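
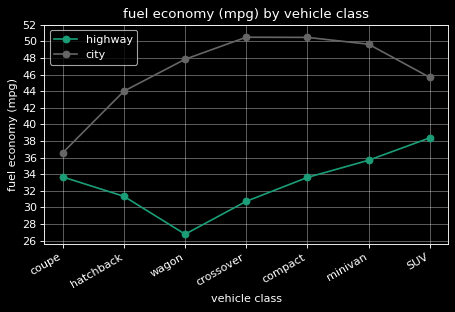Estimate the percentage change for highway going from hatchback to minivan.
≈ +12.5%

hatchback ≈ 32, minivan ≈ 36; (36 − 32) / 32 ≈ +12.5%.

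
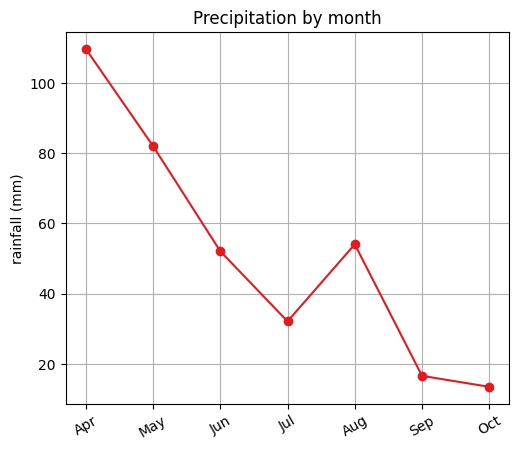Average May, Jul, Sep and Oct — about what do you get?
(80 + 30 + 20 + 10) / 4 ≈ 35.

≈ 35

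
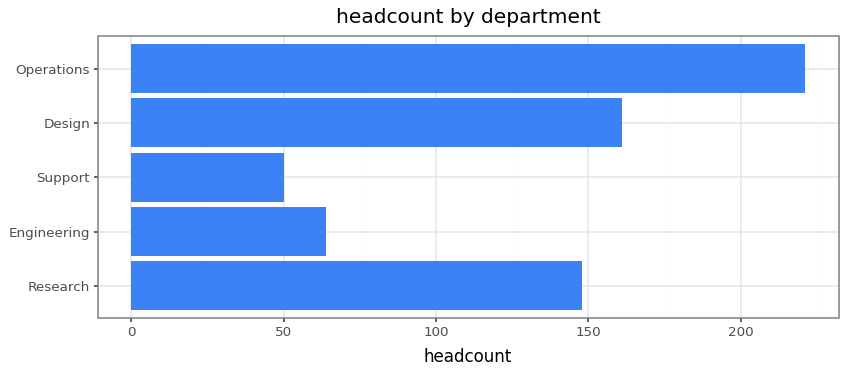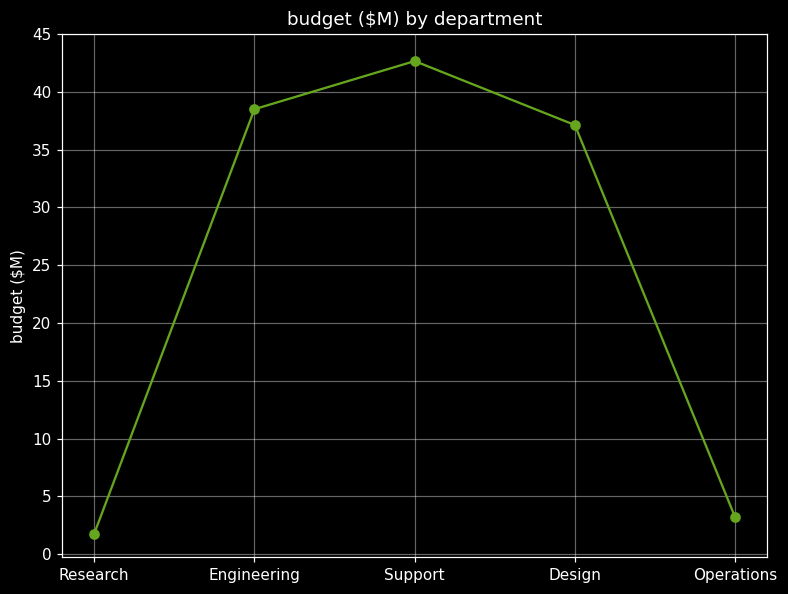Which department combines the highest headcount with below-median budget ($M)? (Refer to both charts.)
Operations

Chart 2 median budget ($M) ≈ 35; below-median departments: Research, Operations. Among those, Operations has the highest headcount (≈ 225).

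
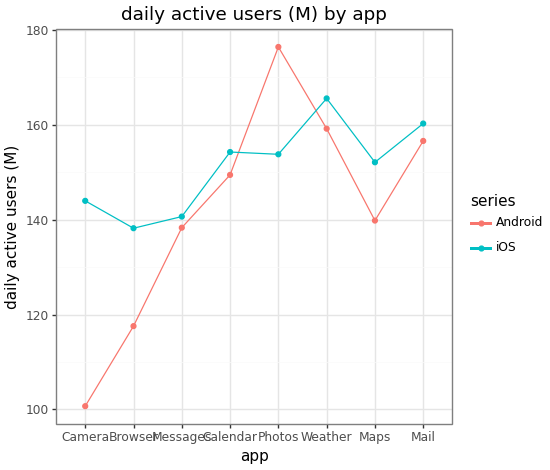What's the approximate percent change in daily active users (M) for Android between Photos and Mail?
Photos ≈ 180, Mail ≈ 160; (160 − 180) / 180 ≈ -11.1%.

≈ -11.1%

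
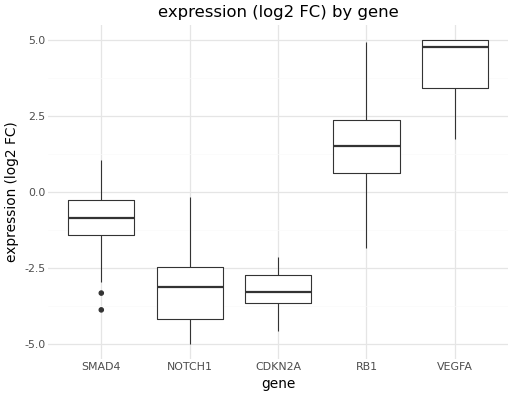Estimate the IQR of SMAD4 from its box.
Q3 ≈ 0, Q1 ≈ -1; IQR ≈ 1.

≈ 1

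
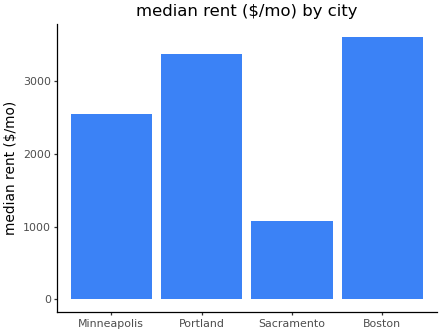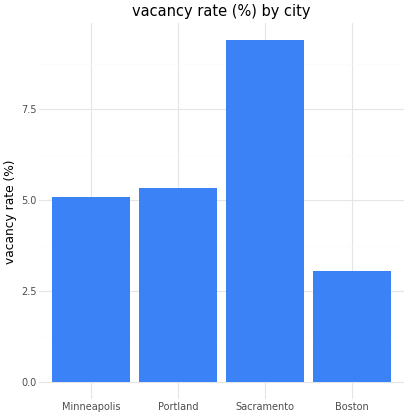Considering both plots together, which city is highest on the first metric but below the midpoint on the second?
Chart 2 median vacancy rate (%) ≈ 5; below-median cities: Minneapolis, Boston. Among those, Boston has the highest median rent ($/mo) (≈ 3500).

Boston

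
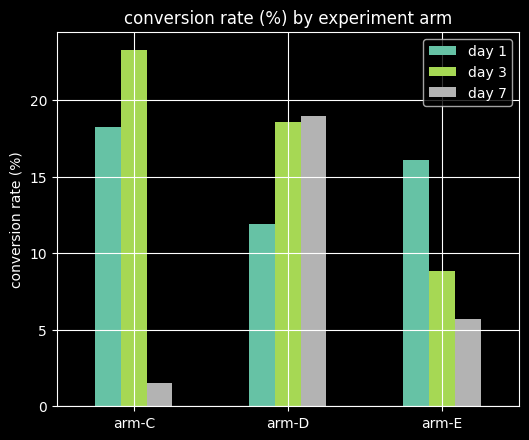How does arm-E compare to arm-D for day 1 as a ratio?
≈ 1.33×

arm-E ≈ 16, arm-D ≈ 12; 16/12 ≈ 1.33.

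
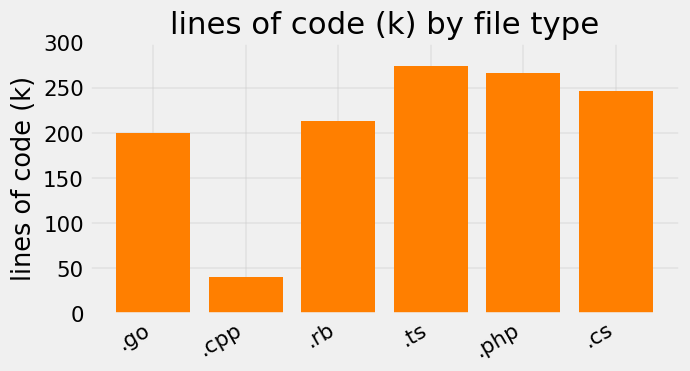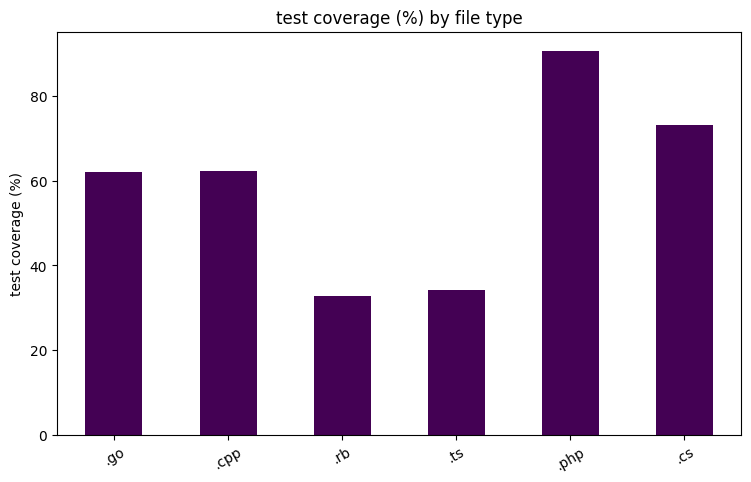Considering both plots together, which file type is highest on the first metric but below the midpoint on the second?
.ts

Chart 2 median test coverage (%) ≈ 60; below-median file types: .go, .rb, .ts. Among those, .ts has the highest lines of code (k) (≈ 250).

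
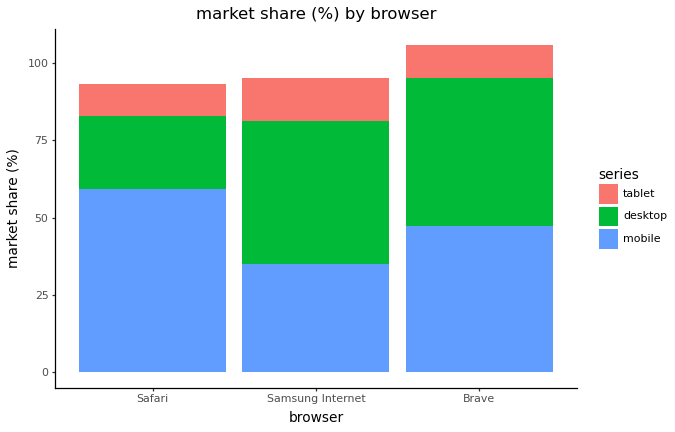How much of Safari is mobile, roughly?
mobile top ≈ 60, bottom ≈ 0; segment ≈ 60.

≈ 60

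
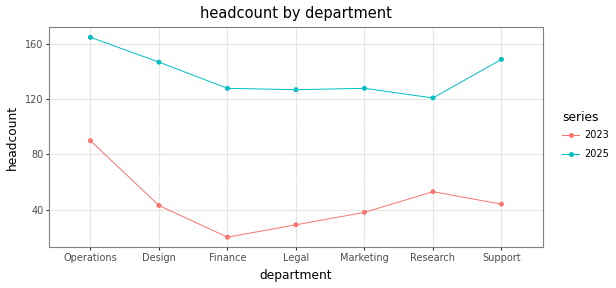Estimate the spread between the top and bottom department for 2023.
≈ 60

Max Operations ≈ 80, min Finance ≈ 20; range ≈ 60.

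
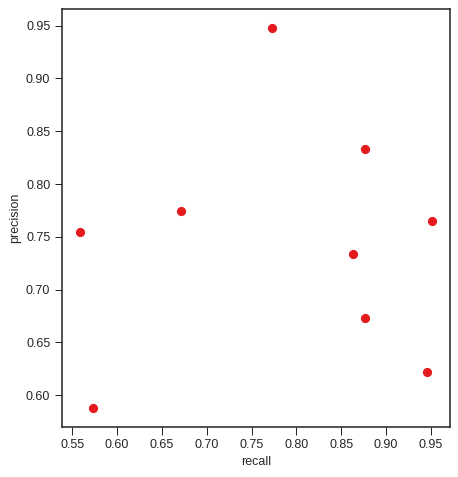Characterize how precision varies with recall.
Points are roughly uncorrelated; weak (|r| ≈ 0.1).

no clear correlation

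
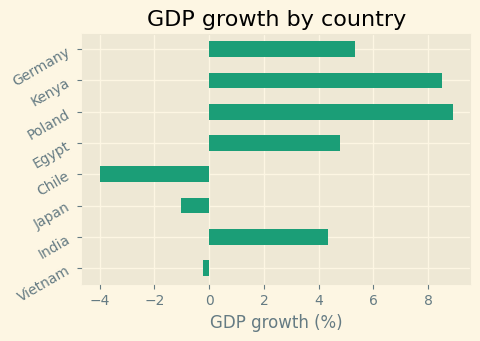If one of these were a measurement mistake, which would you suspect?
Chile ≈ -4; the rest sit between ≈ -2 and ≈ 8.

Chile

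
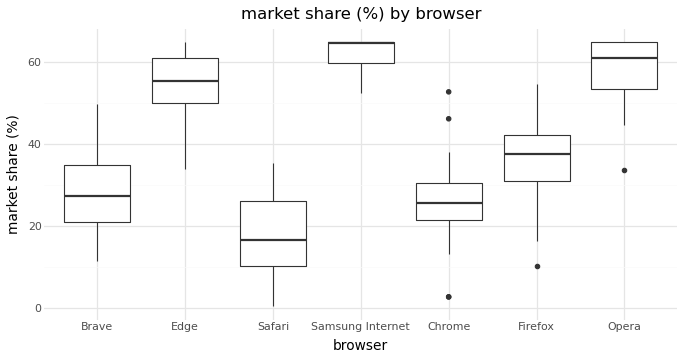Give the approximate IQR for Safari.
≈ 15

Q3 ≈ 25, Q1 ≈ 10; IQR ≈ 15.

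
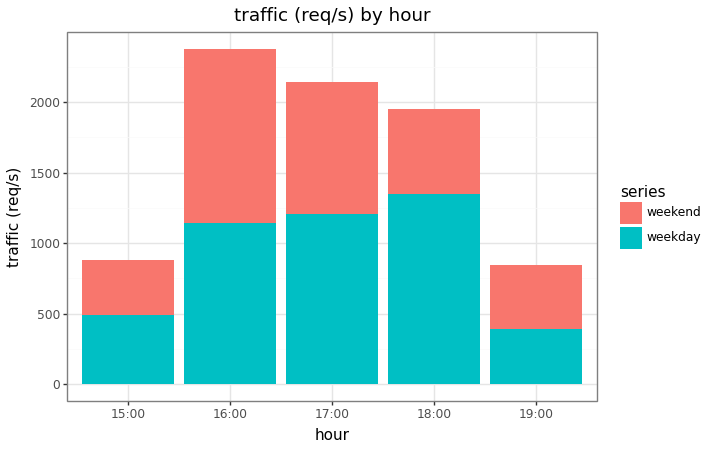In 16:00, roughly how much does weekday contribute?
≈ 1200

weekday top ≈ 1200, bottom ≈ 0; segment ≈ 1200.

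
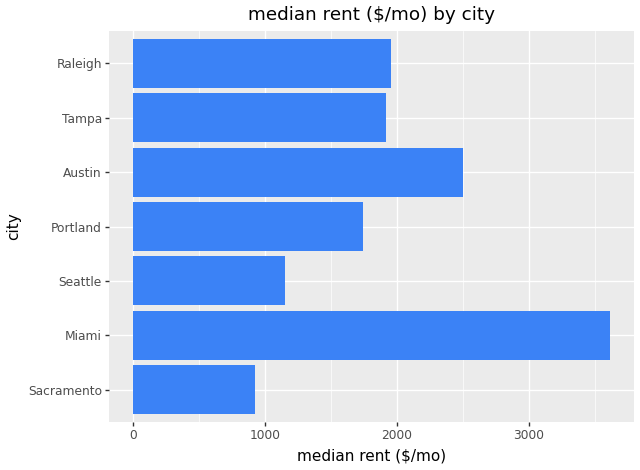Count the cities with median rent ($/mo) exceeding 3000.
Above 3000: Miami.

1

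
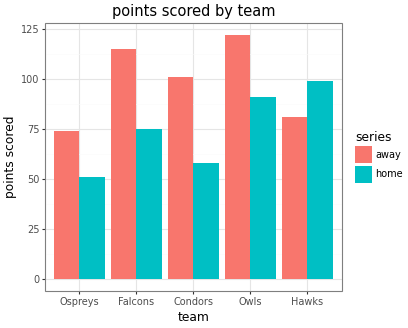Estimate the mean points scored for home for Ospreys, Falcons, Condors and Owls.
(60 + 80 + 60 + 100) / 4 ≈ 75.

≈ 75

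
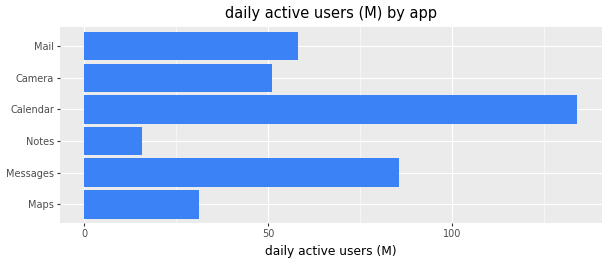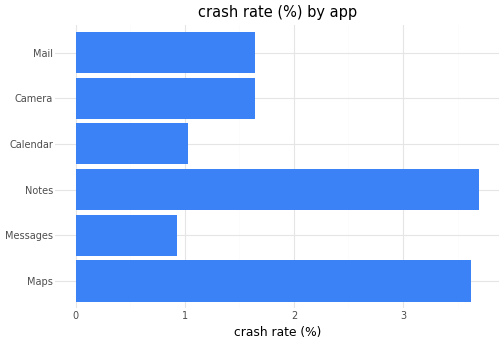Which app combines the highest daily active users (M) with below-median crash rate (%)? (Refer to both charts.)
Chart 2 median crash rate (%) ≈ 1.5; below-median apps: Messages, Calendar, Mail. Among those, Calendar has the highest daily active users (M) (≈ 140).

Calendar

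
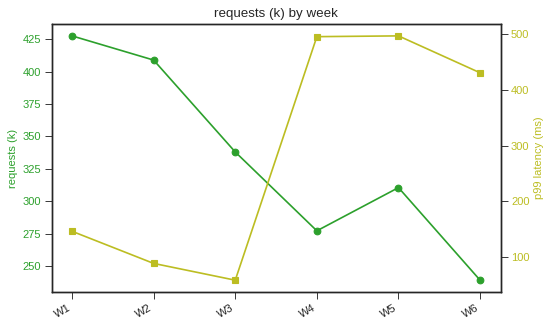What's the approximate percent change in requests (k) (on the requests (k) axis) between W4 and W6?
W4 ≈ 280, W6 ≈ 240; (240 − 280) / 280 ≈ -14.3%.

≈ -14.3%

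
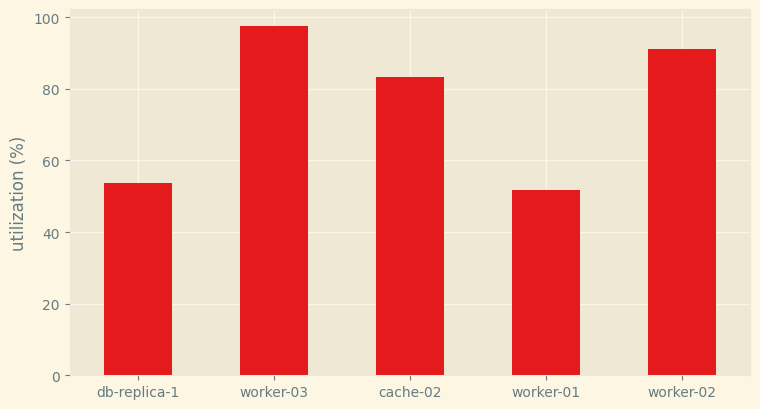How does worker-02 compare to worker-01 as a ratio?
worker-02 ≈ 90, worker-01 ≈ 50; 90/50 ≈ 1.8.

≈ 1.8×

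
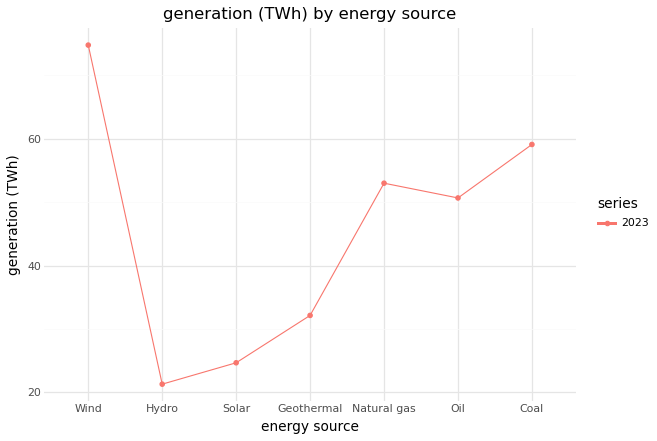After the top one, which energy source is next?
Top 3: Wind ≈ 75, Coal ≈ 60, Natural gas ≈ 55.

Coal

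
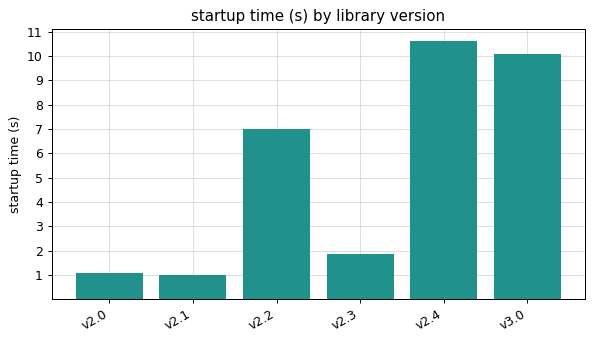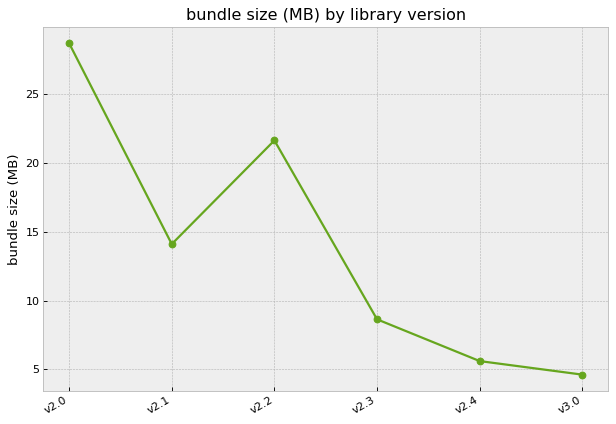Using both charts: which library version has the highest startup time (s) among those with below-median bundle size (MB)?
v2.4

Chart 2 median bundle size (MB) ≈ 10; below-median library versions: v2.3, v2.4, v3.0. Among those, v2.4 has the highest startup time (s) (≈ 11).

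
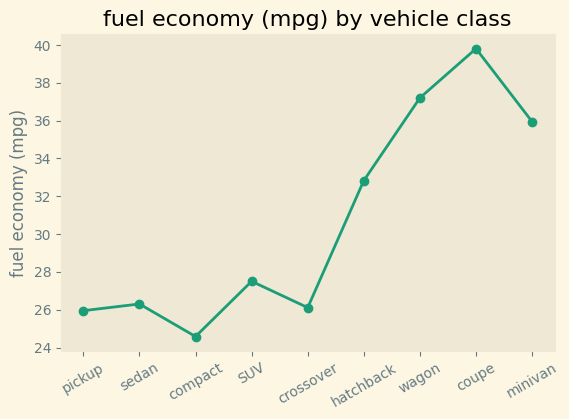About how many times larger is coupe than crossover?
≈ 1.54×

coupe ≈ 40, crossover ≈ 26; 40/26 ≈ 1.54.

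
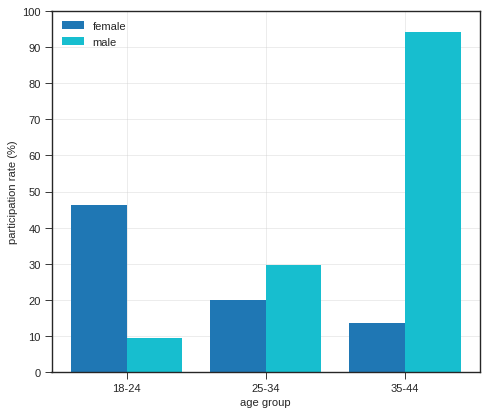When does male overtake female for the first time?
18-24: male ≈ 10 vs female ≈ 50 (not yet); 25-34: male ≈ 30 vs female ≈ 20 (first crossover).

25-34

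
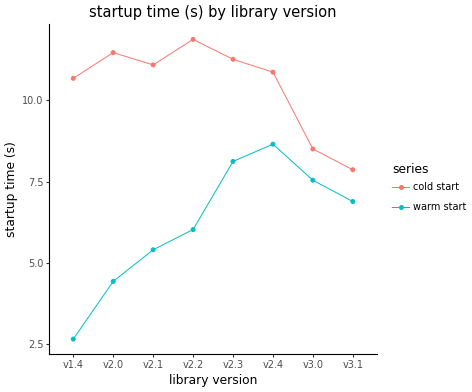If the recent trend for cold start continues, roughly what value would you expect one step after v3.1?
Last three: 11, 9, 8 → slope ≈ -1.5/step → next ≈ 6.5.

≈ 6.5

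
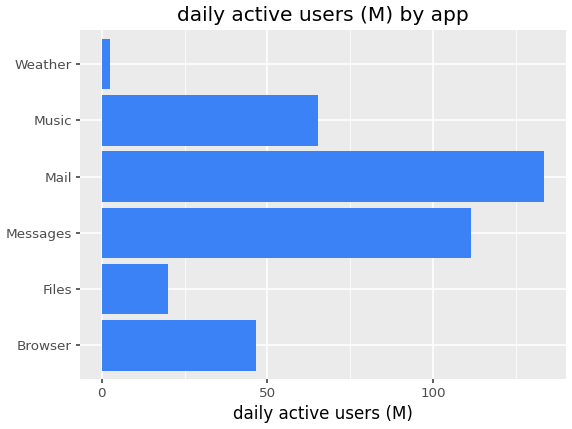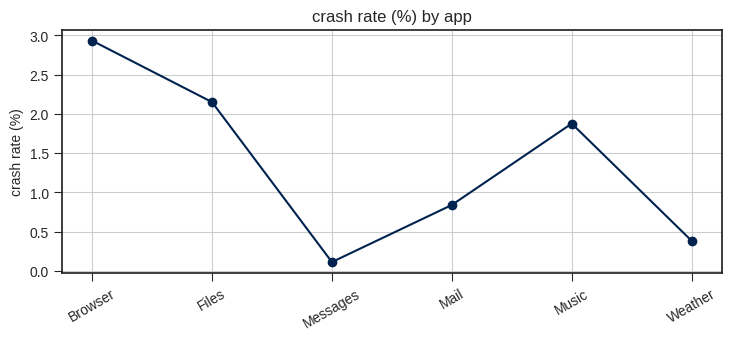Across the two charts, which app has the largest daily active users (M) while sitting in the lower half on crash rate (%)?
Mail

Chart 2 median crash rate (%) ≈ 1.5; below-median apps: Messages, Mail, Weather. Among those, Mail has the highest daily active users (M) (≈ 140).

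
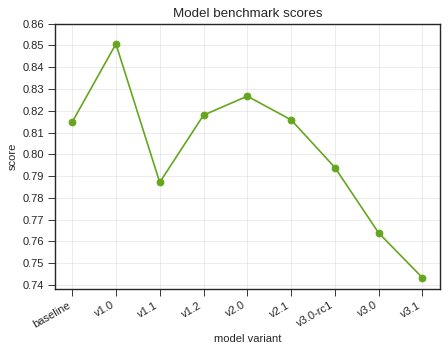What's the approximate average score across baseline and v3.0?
≈ 0.79

(0.81 + 0.76) / 2 ≈ 0.79.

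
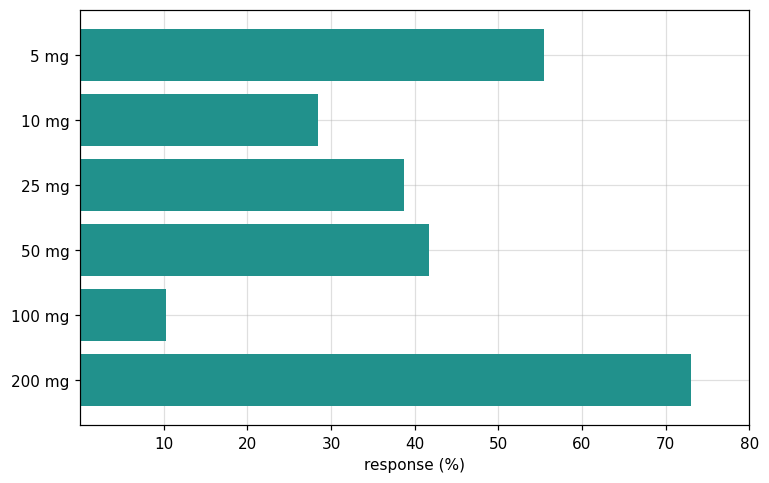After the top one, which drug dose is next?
5 mg

Top 3: 200 mg ≈ 70, 5 mg ≈ 60, 50 mg ≈ 40.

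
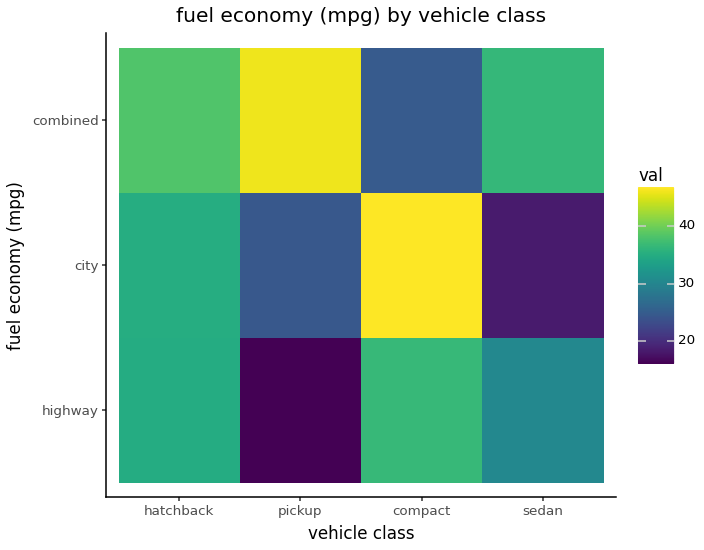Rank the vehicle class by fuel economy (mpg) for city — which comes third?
pickup

Top 4 for city: compact ≈ 45, hatchback ≈ 35, pickup ≈ 25, sedan ≈ 20.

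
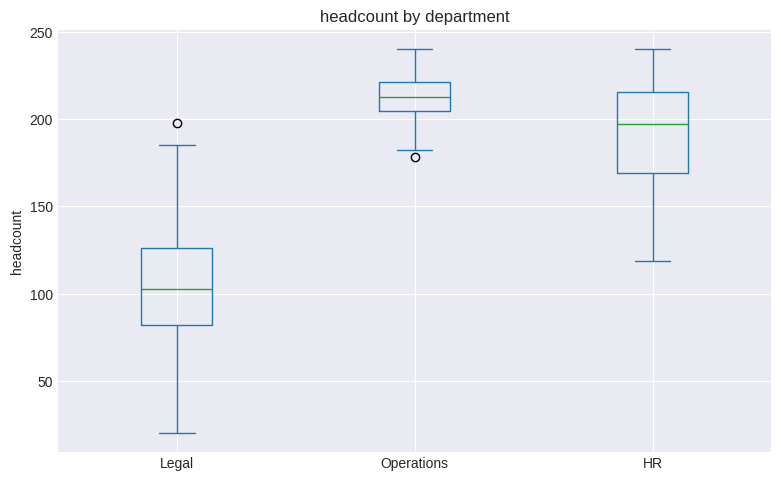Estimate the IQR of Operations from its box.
Q3 ≈ 220, Q1 ≈ 200; IQR ≈ 20.

≈ 20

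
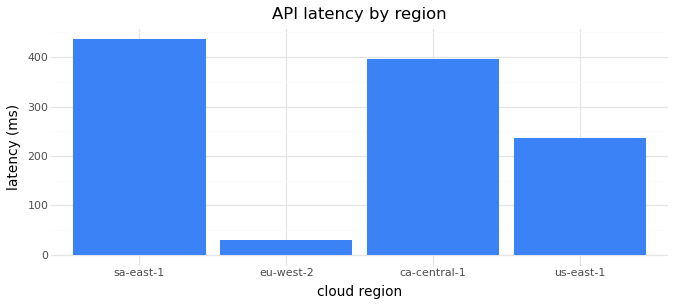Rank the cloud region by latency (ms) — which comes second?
ca-central-1

Top 3: sa-east-1 ≈ 450, ca-central-1 ≈ 400, us-east-1 ≈ 250.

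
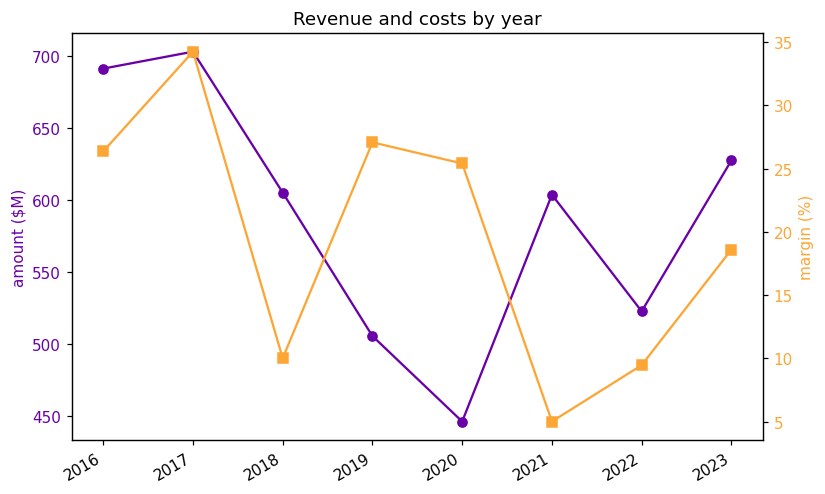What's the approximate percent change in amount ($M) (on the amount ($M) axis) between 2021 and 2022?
≈ -12.5%

2021 ≈ 600, 2022 ≈ 525; (525 − 600) / 600 ≈ -12.5%.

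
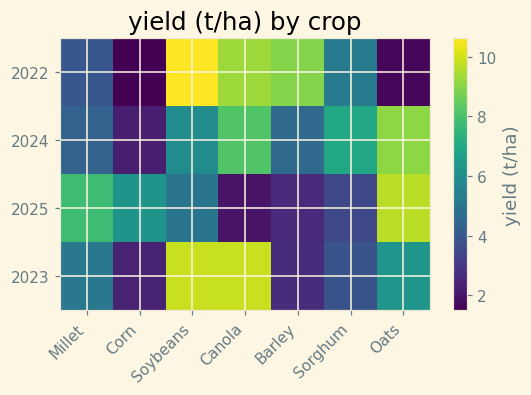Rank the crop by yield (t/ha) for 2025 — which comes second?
Top 3 for 2025: Oats ≈ 10, Millet ≈ 8, Corn ≈ 6.

Millet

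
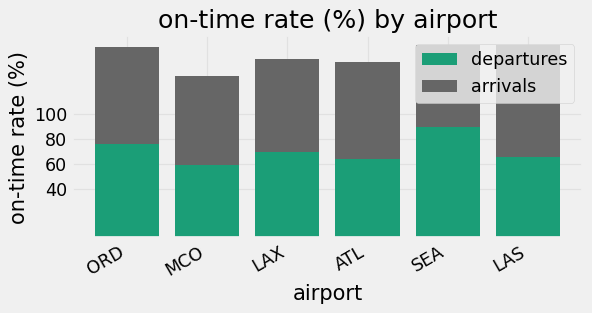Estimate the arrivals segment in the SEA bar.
≈ 60

arrivals top ≈ 160, bottom ≈ 100; segment ≈ 60.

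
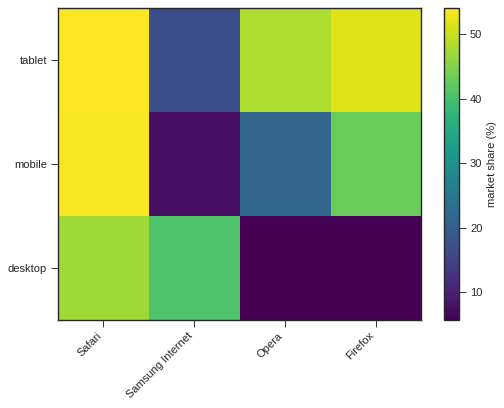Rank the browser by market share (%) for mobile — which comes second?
Firefox

Top 3 for mobile: Safari ≈ 55, Firefox ≈ 45, Opera ≈ 20.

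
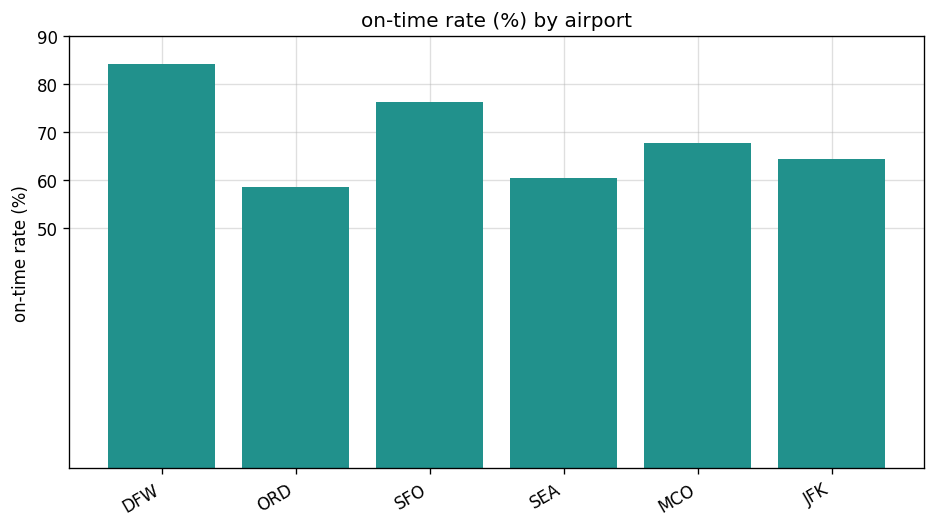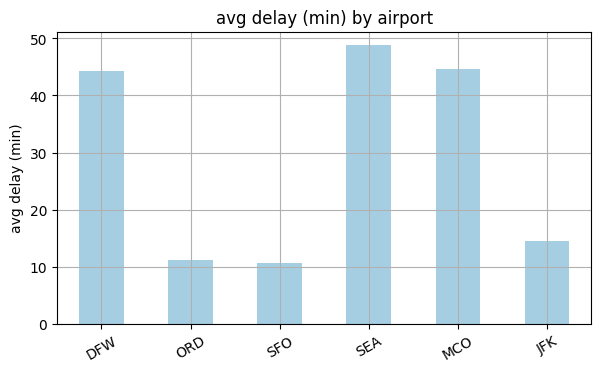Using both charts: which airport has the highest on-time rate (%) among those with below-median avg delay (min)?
SFO

Chart 2 median avg delay (min) ≈ 30; below-median airports: ORD, SFO, JFK. Among those, SFO has the highest on-time rate (%) (≈ 80).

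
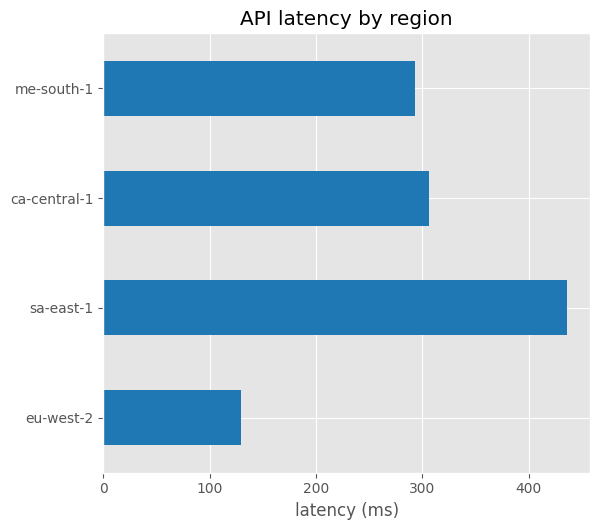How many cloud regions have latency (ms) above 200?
Above 200: sa-east-1, ca-central-1, me-south-1.

3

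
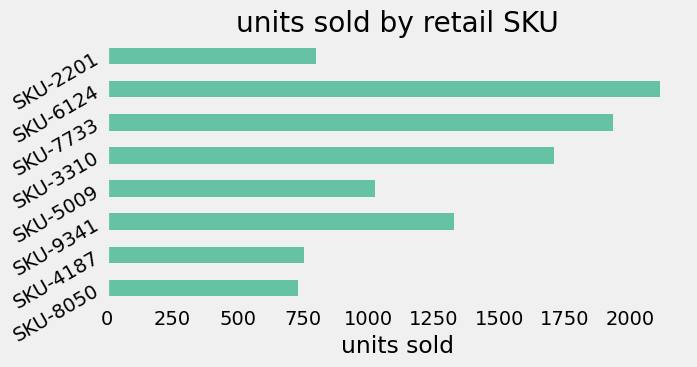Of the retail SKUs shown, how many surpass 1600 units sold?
Above 1600: SKU-3310, SKU-7733, SKU-6124.

3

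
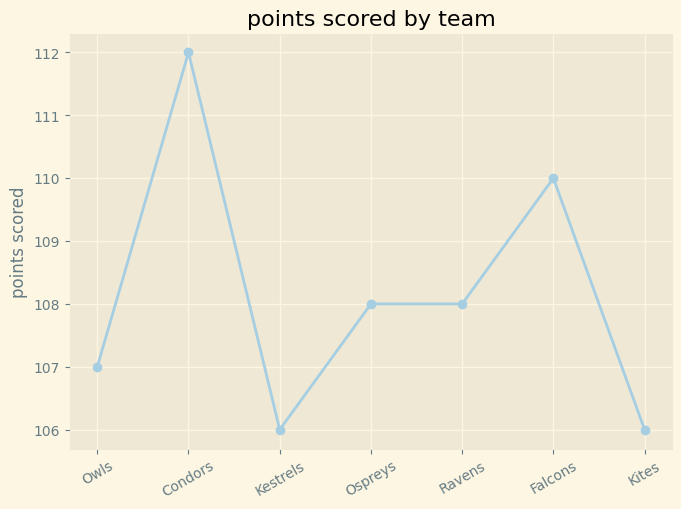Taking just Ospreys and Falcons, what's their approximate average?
≈ 109

(108.0 + 110.0) / 2 ≈ 109.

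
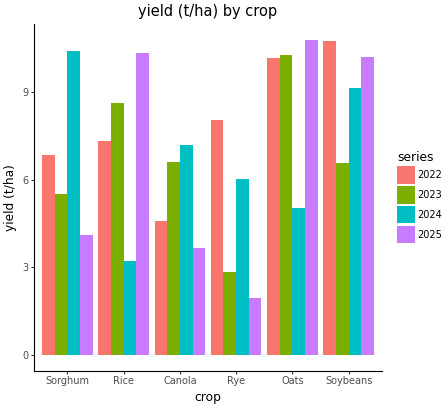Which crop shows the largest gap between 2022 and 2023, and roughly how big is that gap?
Rye, ≈ 5 t/ha

Rye: 2022 ≈ 8, 2023 ≈ 3 → gap ≈ 5. Next-largest (Soybeans) is only ≈ 4.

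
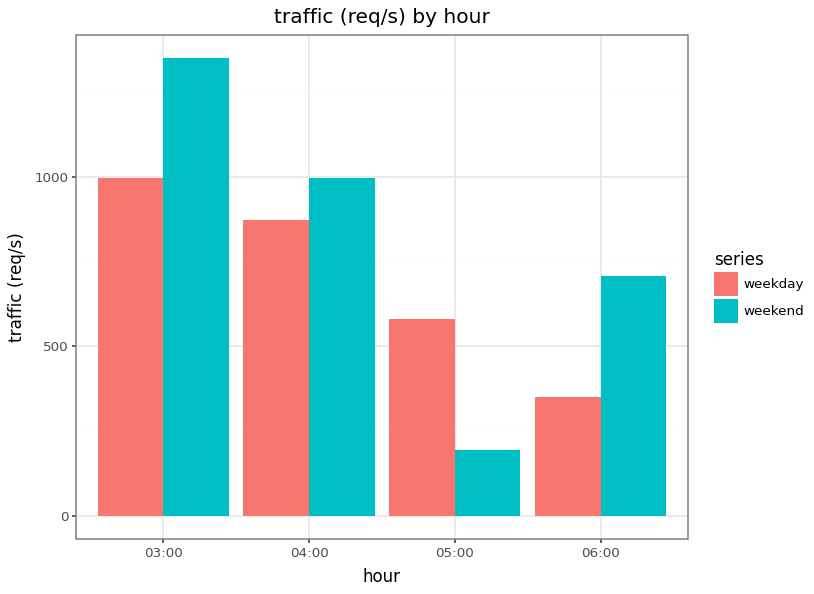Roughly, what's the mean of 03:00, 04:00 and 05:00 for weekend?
≈ 867

(1400 + 1000 + 200) / 3 ≈ 867.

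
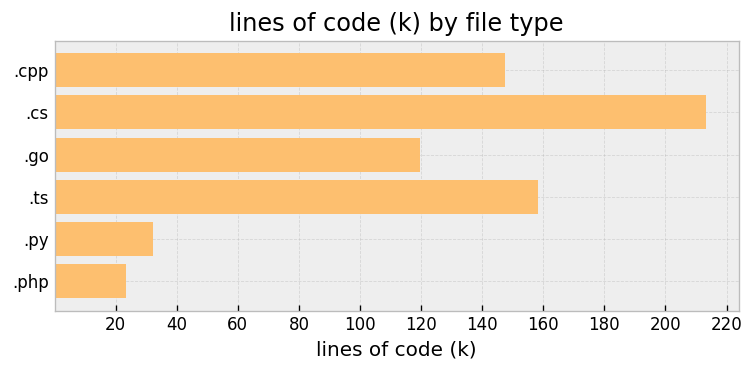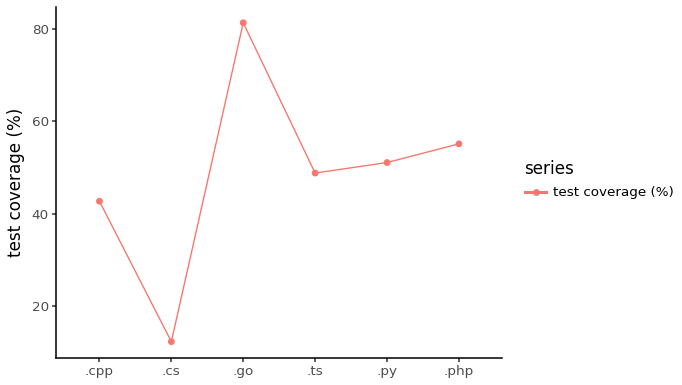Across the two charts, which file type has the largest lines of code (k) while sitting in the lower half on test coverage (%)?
Chart 2 median test coverage (%) ≈ 50; below-median file types: .cpp, .cs, .ts. Among those, .cs has the highest lines of code (k) (≈ 220).

.cs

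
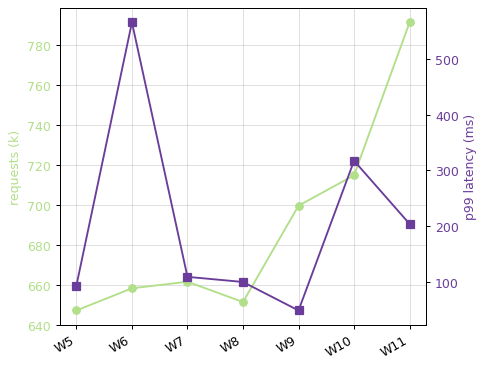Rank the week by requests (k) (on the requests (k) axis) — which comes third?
W9

Top 4 (on the requests (k) axis): W11 ≈ 800, W10 ≈ 720, W9 ≈ 700, W7 ≈ 660.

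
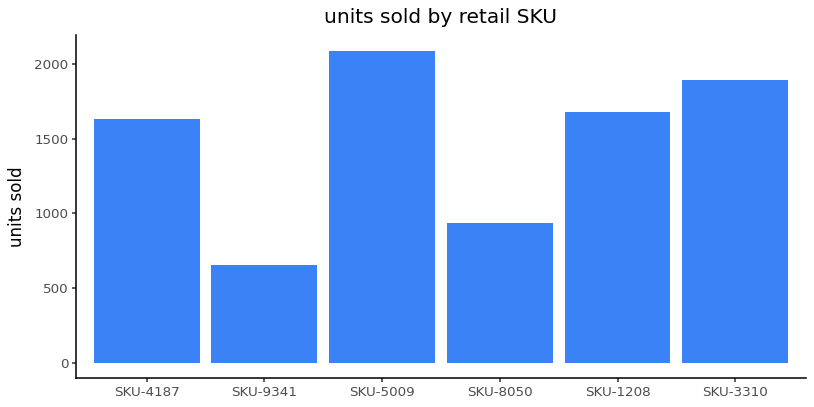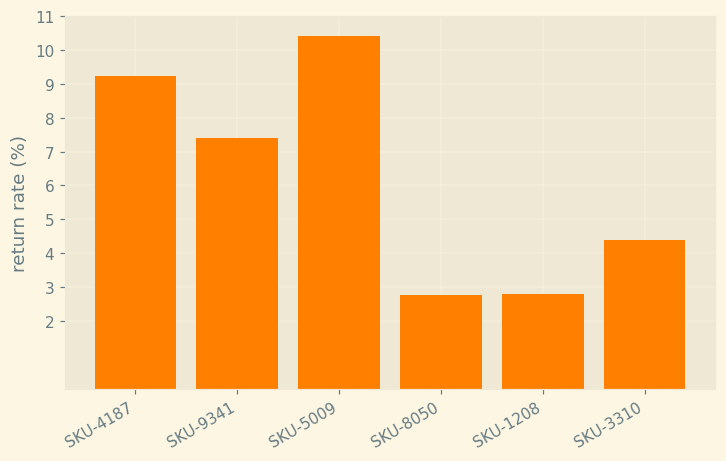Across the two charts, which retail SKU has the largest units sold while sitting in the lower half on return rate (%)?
SKU-3310

Chart 2 median return rate (%) ≈ 6; below-median retail SKUs: SKU-8050, SKU-1208, SKU-3310. Among those, SKU-3310 has the highest units sold (≈ 1800).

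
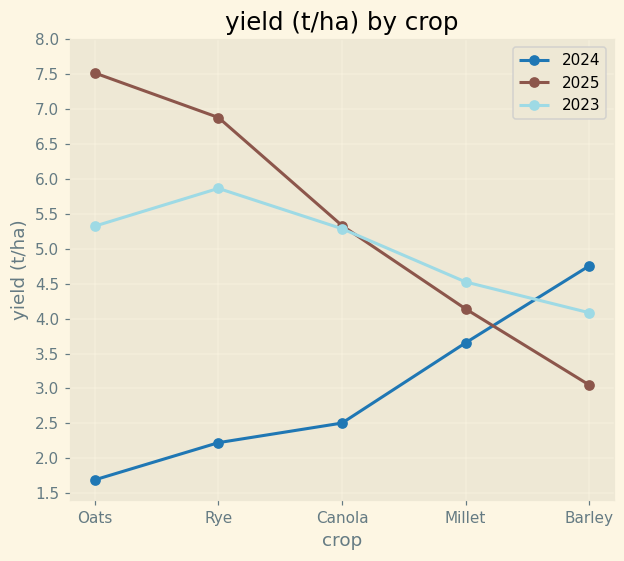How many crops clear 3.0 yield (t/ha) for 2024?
Above 3.0: Millet, Barley.

2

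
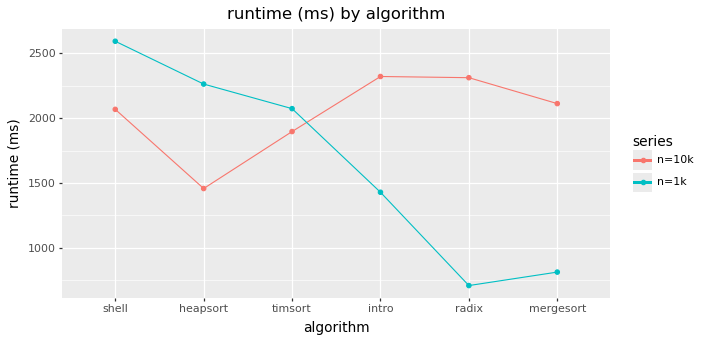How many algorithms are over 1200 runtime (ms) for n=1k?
Above 1200: shell, heapsort, timsort, intro.

4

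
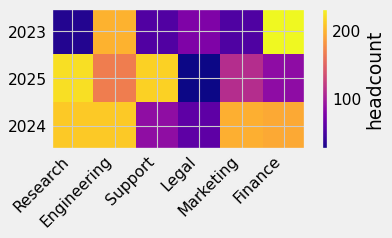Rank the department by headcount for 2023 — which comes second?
Top 3 for 2023: Finance ≈ 240, Engineering ≈ 200, Legal ≈ 80.

Engineering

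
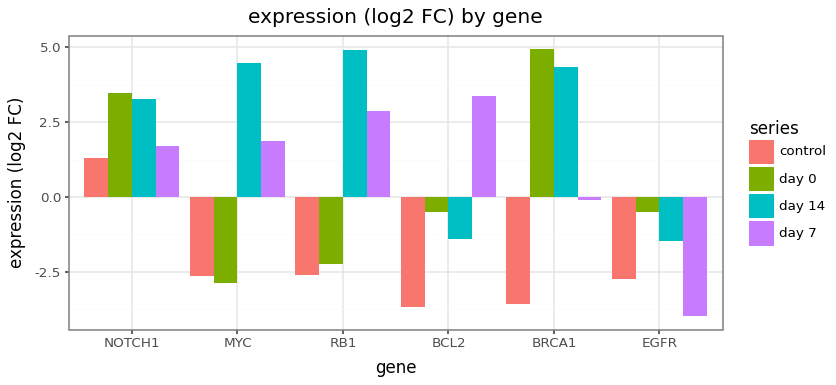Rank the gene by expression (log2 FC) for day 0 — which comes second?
Top 3 for day 0: BRCA1 ≈ 5, NOTCH1 ≈ 3, EGFR ≈ 0.

NOTCH1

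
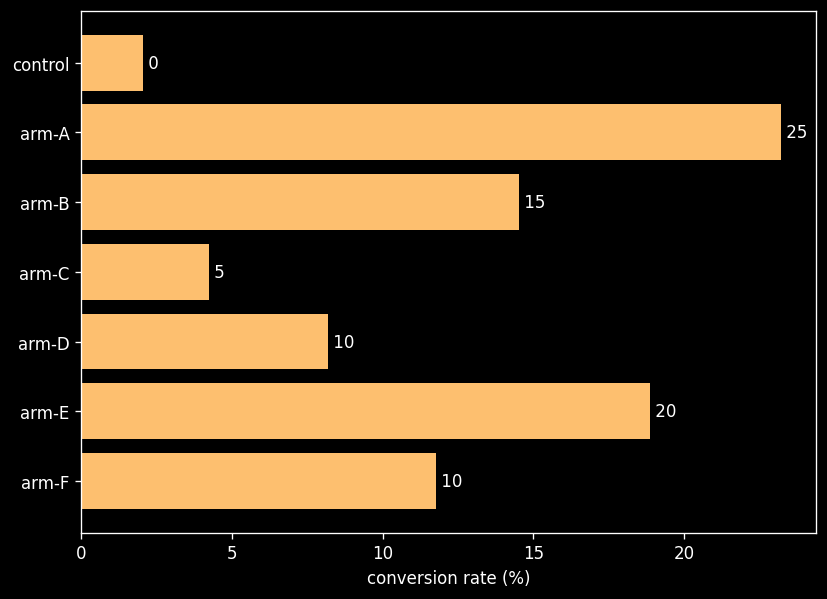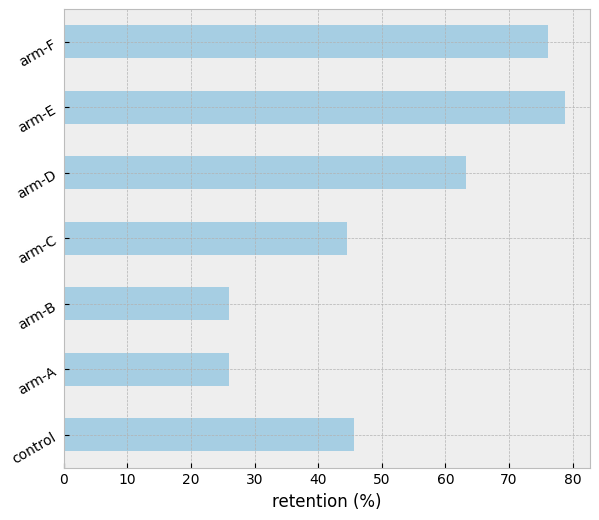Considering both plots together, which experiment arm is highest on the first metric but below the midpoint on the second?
arm-A

Chart 2 median retention (%) ≈ 50; below-median experiment arms: arm-A, arm-B, arm-C. Among those, arm-A has the highest conversion rate (%) (≈ 25).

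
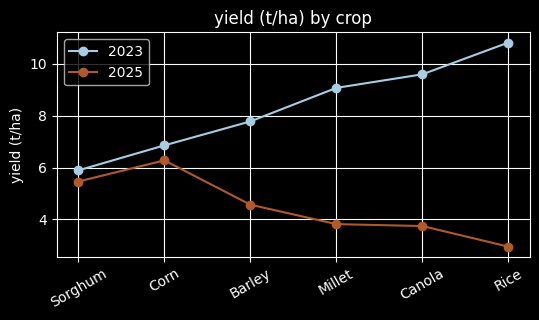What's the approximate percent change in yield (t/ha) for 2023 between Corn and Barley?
Corn ≈ 7, Barley ≈ 8; (8 − 7) / 7 ≈ +14.3%.

≈ +14.3%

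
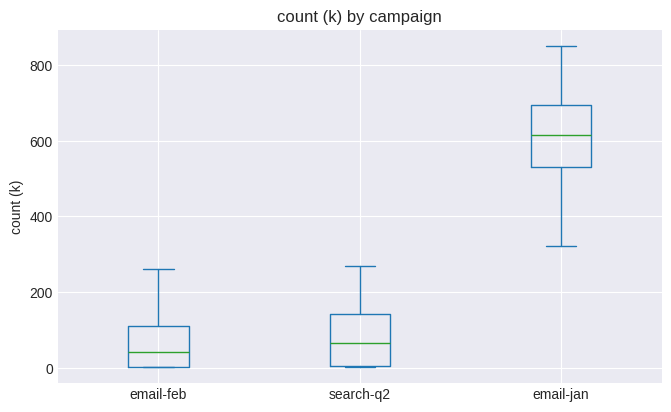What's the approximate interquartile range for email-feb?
≈ 100

Q3 ≈ 100, Q1 ≈ 0; IQR ≈ 100.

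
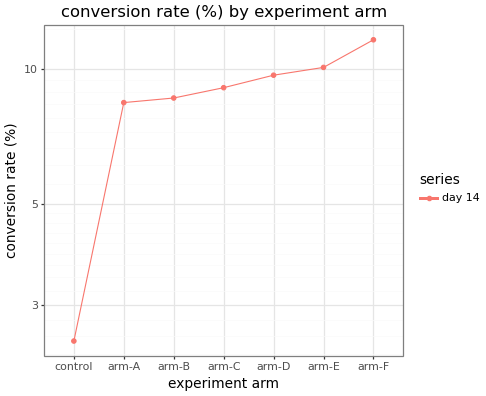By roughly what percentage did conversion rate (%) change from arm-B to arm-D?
arm-B ≈ 9, arm-D ≈ 10; (10 − 9) / 9 ≈ +11.1%.

≈ +11.1%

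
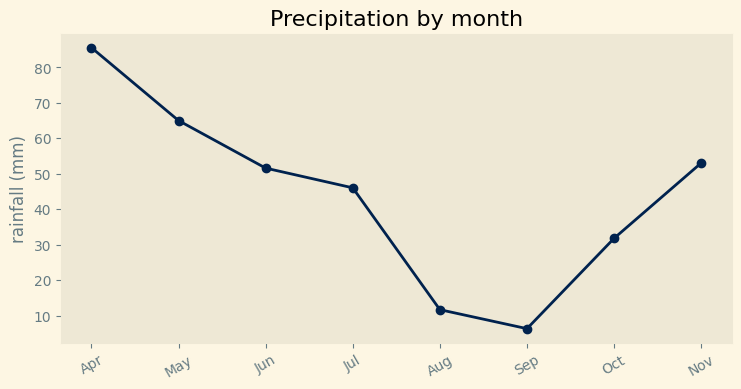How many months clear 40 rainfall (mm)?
5

Above 40: Apr, May, Jun, Jul, Nov.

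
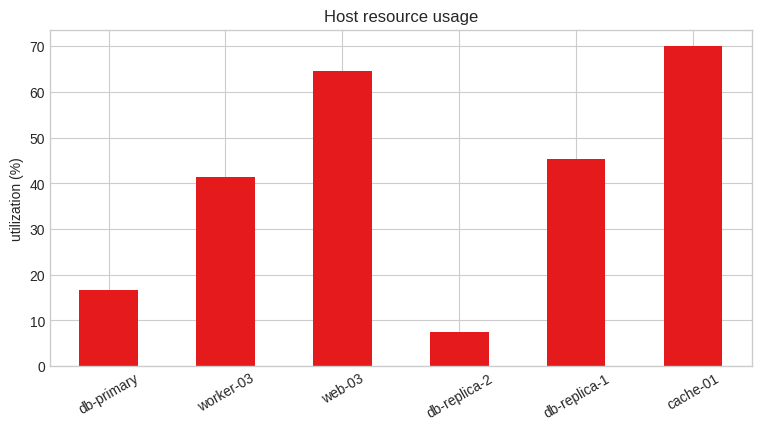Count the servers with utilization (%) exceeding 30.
Above 30: worker-03, web-03, db-replica-1, cache-01.

4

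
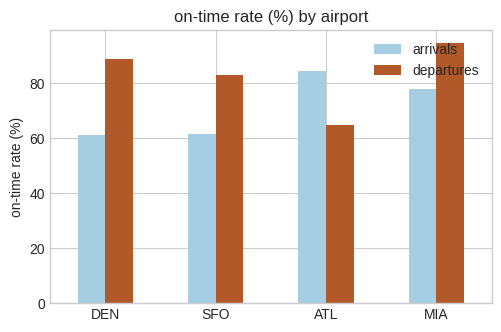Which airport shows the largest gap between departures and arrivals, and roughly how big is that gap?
DEN, ≈ 30 %

DEN: departures ≈ 90, arrivals ≈ 60 → gap ≈ 30. Next-largest (SFO) is only ≈ 20.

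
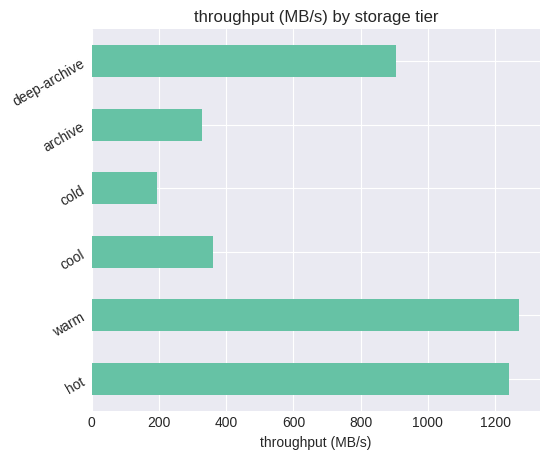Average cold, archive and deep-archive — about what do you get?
≈ 533

(200 + 400 + 1000) / 3 ≈ 533.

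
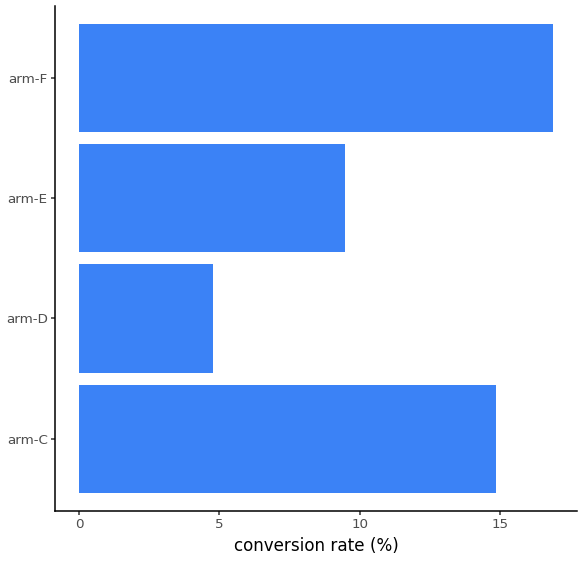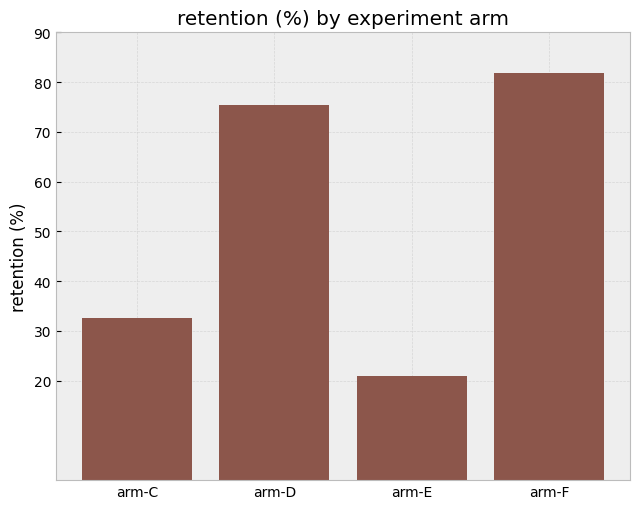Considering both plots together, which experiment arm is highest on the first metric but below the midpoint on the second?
arm-C

Chart 2 median retention (%) ≈ 50; below-median experiment arms: arm-C, arm-E. Among those, arm-C has the highest conversion rate (%) (≈ 14).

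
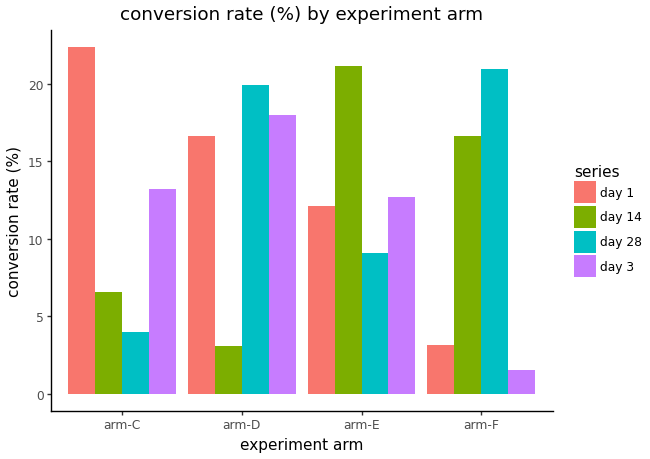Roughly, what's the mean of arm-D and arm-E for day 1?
(16 + 12) / 2 ≈ 14.

≈ 14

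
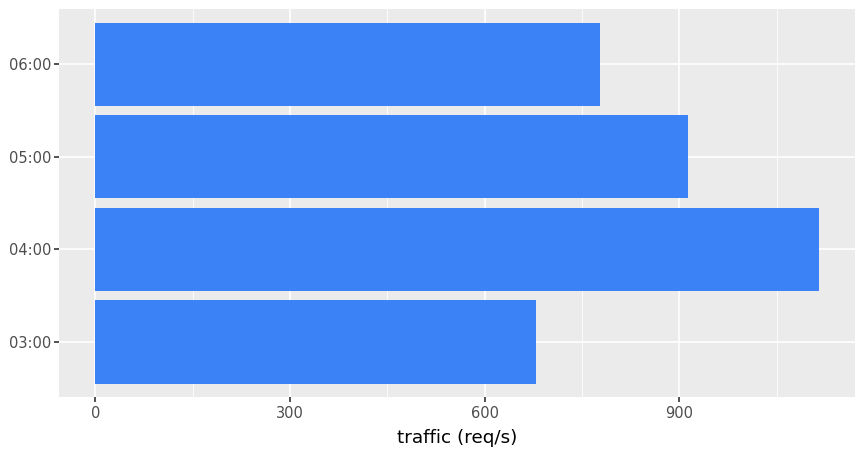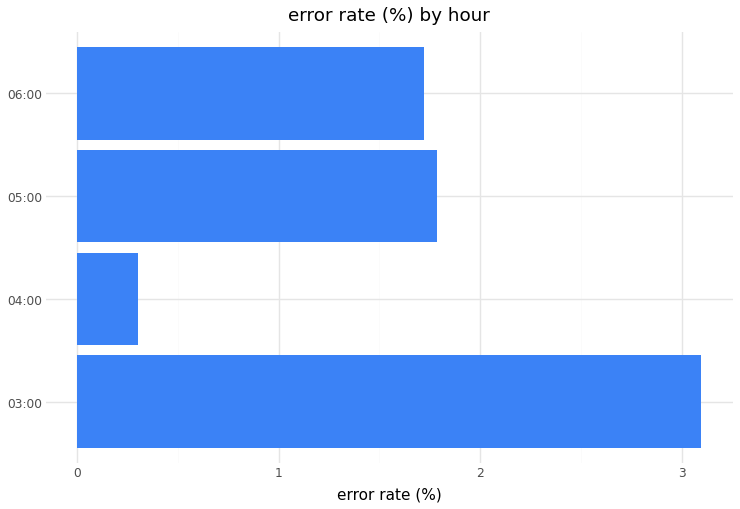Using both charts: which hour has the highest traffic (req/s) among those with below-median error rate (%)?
Chart 2 median error rate (%) ≈ 2; below-median hours: 04:00, 06:00. Among those, 04:00 has the highest traffic (req/s) (≈ 1200).

04:00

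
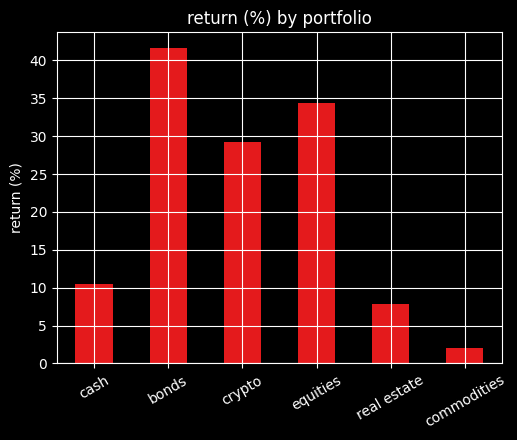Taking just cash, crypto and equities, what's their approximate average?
≈ 25

(10 + 30 + 35) / 3 ≈ 25.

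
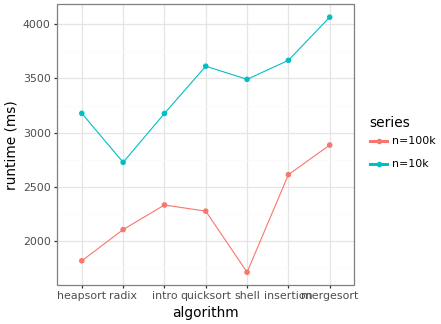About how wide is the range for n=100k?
≈ 1000

Max mergesort ≈ 2800, min shell ≈ 1800; range ≈ 1000.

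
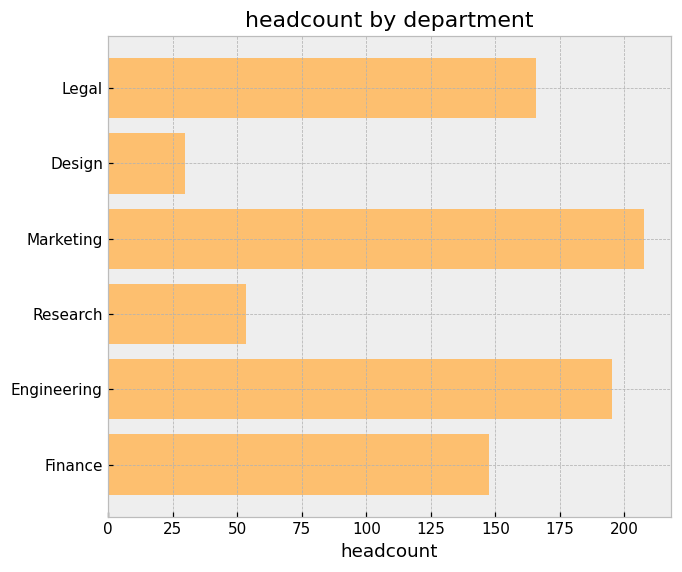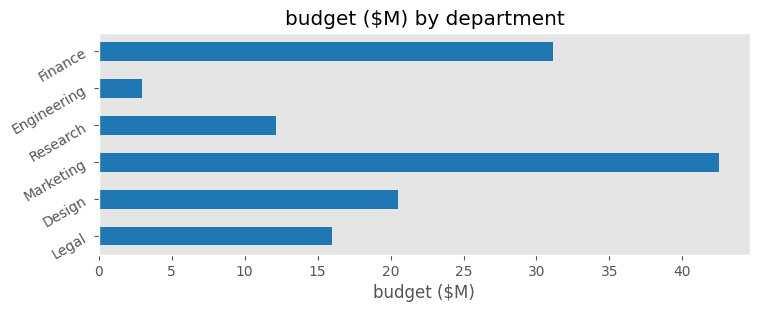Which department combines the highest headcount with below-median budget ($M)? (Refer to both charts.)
Engineering

Chart 2 median budget ($M) ≈ 20; below-median departments: Legal, Research, Engineering. Among those, Engineering has the highest headcount (≈ 200).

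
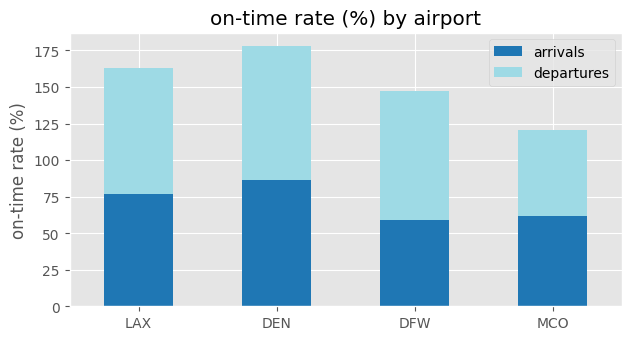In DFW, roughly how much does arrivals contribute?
arrivals top ≈ 60, bottom ≈ 0; segment ≈ 60.

≈ 60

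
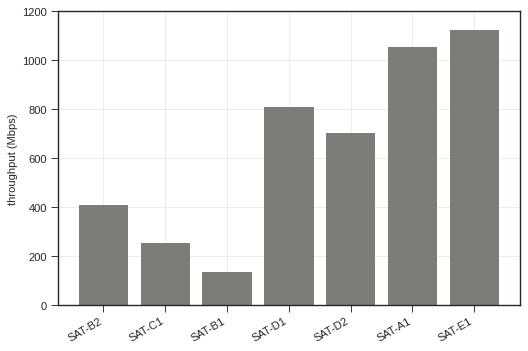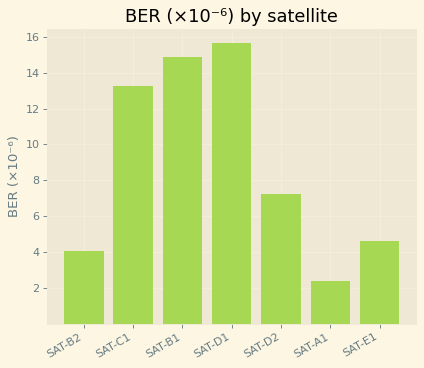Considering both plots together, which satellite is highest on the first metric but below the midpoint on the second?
Chart 2 median BER (×10⁻⁶) ≈ 8; below-median satellites: SAT-B2, SAT-A1, SAT-E1. Among those, SAT-E1 has the highest throughput (Mbps) (≈ 1200).

SAT-E1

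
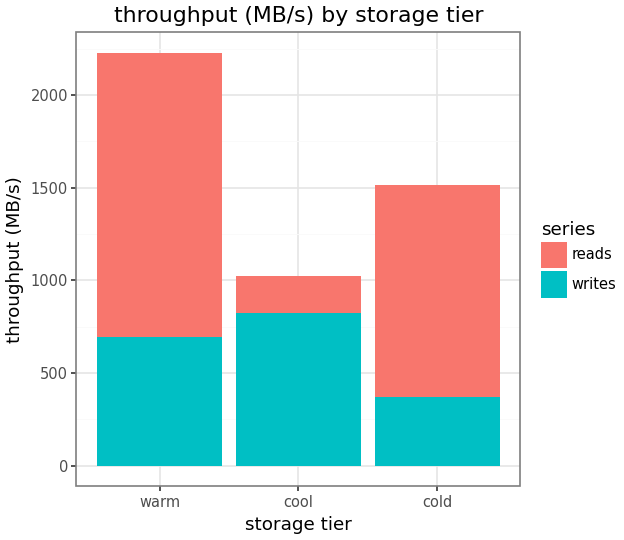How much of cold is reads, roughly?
reads top ≈ 1600, bottom ≈ 400; segment ≈ 1200.

≈ 1200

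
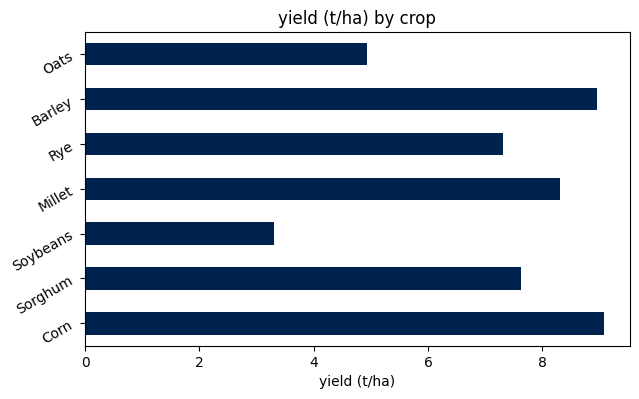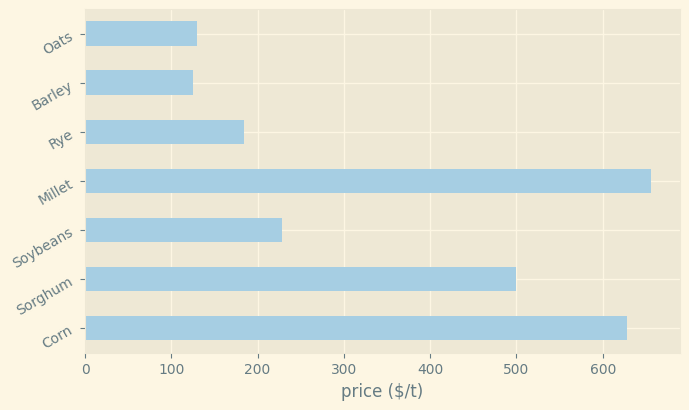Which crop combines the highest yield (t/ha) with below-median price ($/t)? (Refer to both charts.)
Barley

Chart 2 median price ($/t) ≈ 200; below-median crops: Rye, Barley, Oats. Among those, Barley has the highest yield (t/ha) (≈ 9).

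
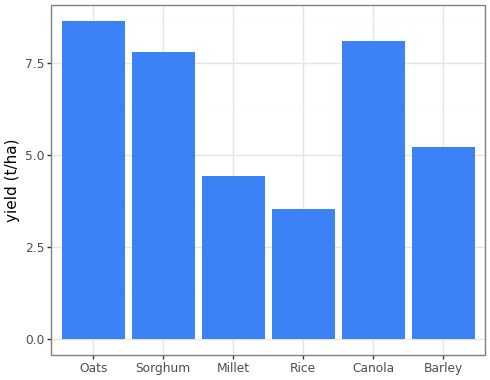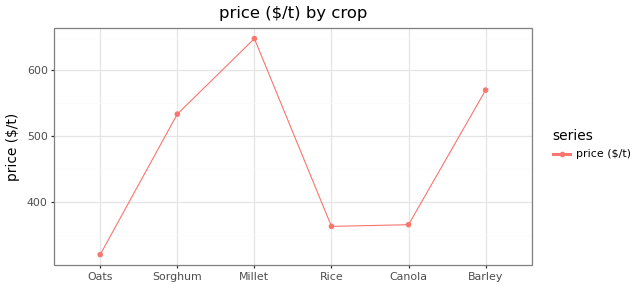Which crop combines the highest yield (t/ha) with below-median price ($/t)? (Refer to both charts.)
Oats

Chart 2 median price ($/t) ≈ 400; below-median crops: Oats, Rice, Canola. Among those, Oats has the highest yield (t/ha) (≈ 9).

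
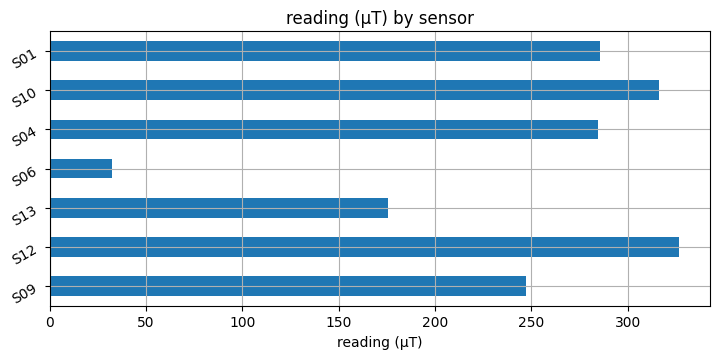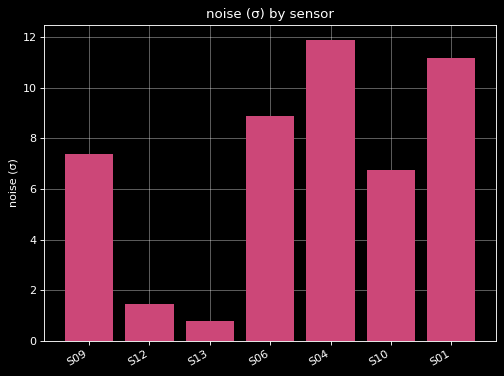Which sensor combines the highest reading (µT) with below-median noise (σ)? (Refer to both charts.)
Chart 2 median noise (σ) ≈ 8; below-median sensors: S12, S13, S10. Among those, S12 has the highest reading (µT) (≈ 350).

S12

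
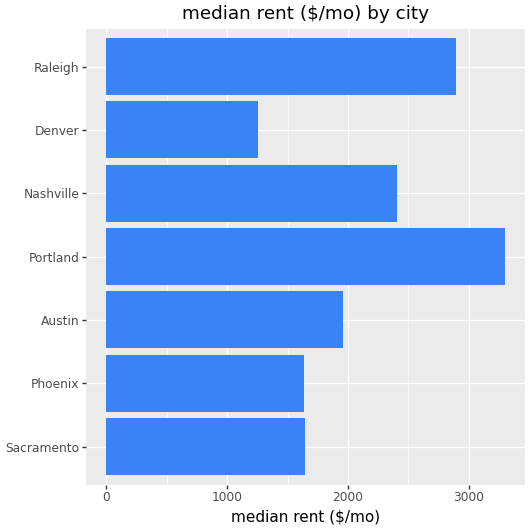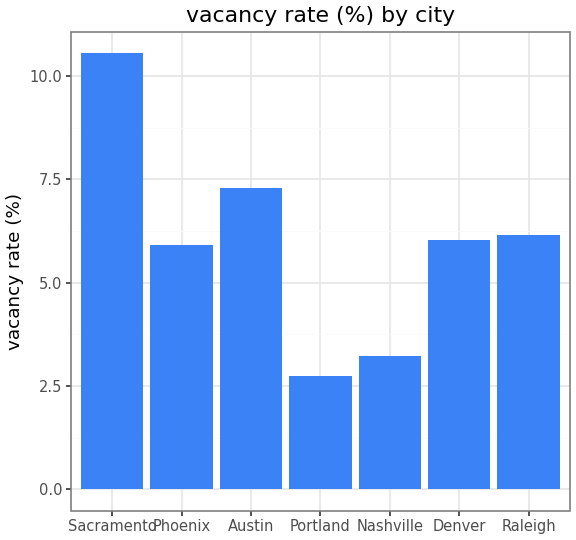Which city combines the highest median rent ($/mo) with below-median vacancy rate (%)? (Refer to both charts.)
Chart 2 median vacancy rate (%) ≈ 6; below-median cities: Phoenix, Portland, Nashville. Among those, Portland has the highest median rent ($/mo) (≈ 3500).

Portland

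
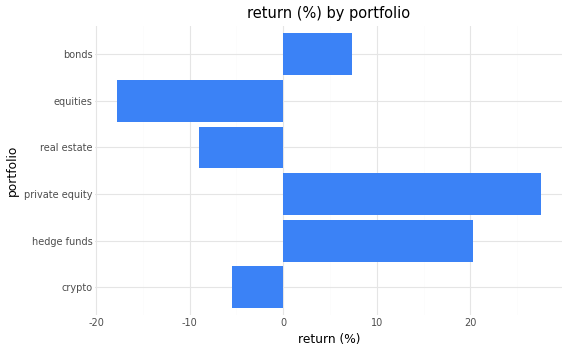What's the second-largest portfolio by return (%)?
Top 3: private equity ≈ 30, hedge funds ≈ 20, bonds ≈ 5.

hedge funds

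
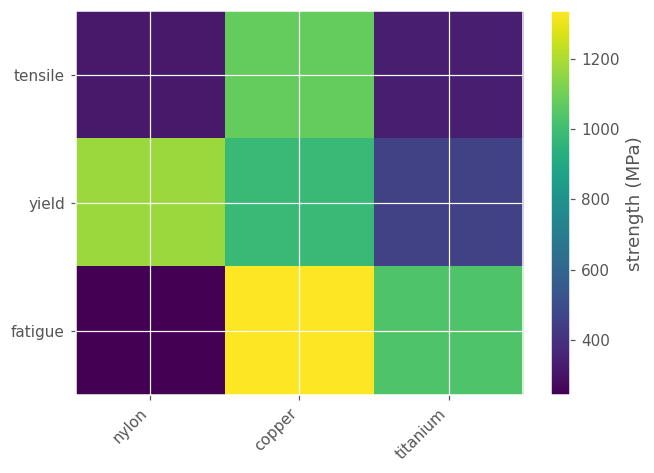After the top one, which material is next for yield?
Top 3 for yield: nylon ≈ 1200, copper ≈ 1000, titanium ≈ 500.

copper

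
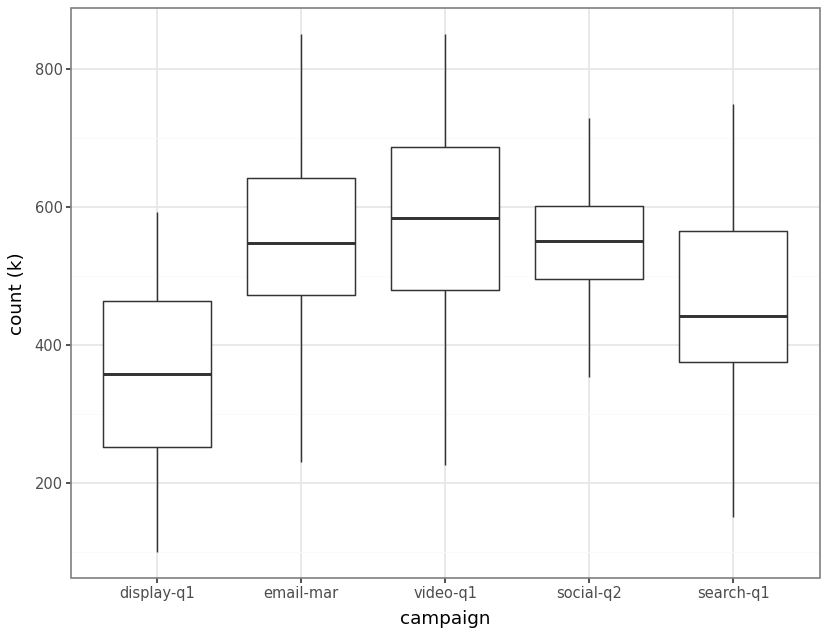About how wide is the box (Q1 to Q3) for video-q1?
Q3 ≈ 680, Q1 ≈ 480; IQR ≈ 200.

≈ 200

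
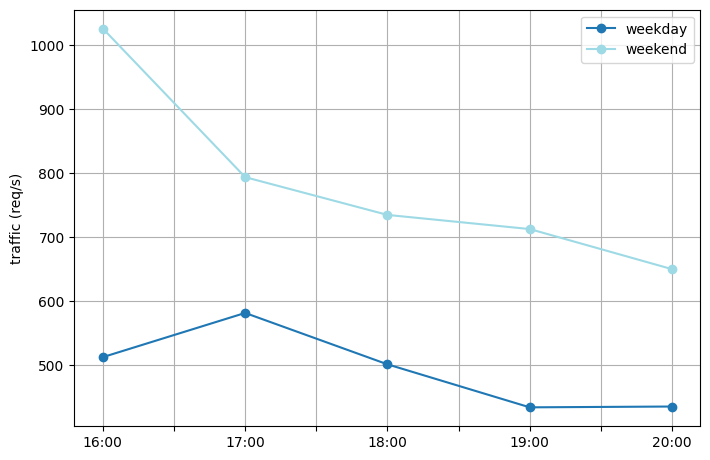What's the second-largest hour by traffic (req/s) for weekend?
17:00

Top 3 for weekend: 16:00 ≈ 1050, 17:00 ≈ 800, 18:00 ≈ 750.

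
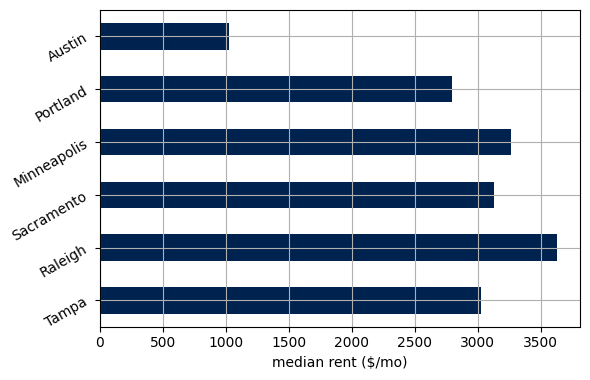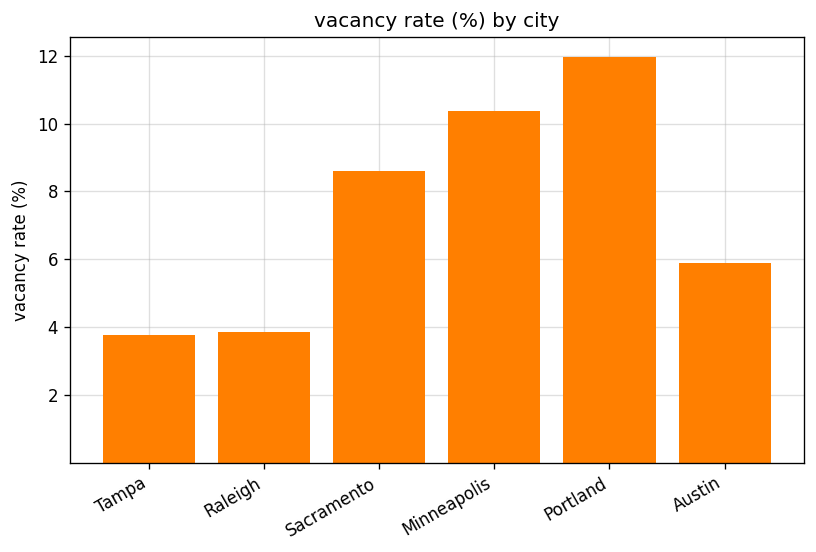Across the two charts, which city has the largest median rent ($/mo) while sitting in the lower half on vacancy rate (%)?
Raleigh

Chart 2 median vacancy rate (%) ≈ 8; below-median cities: Tampa, Raleigh, Austin. Among those, Raleigh has the highest median rent ($/mo) (≈ 3500).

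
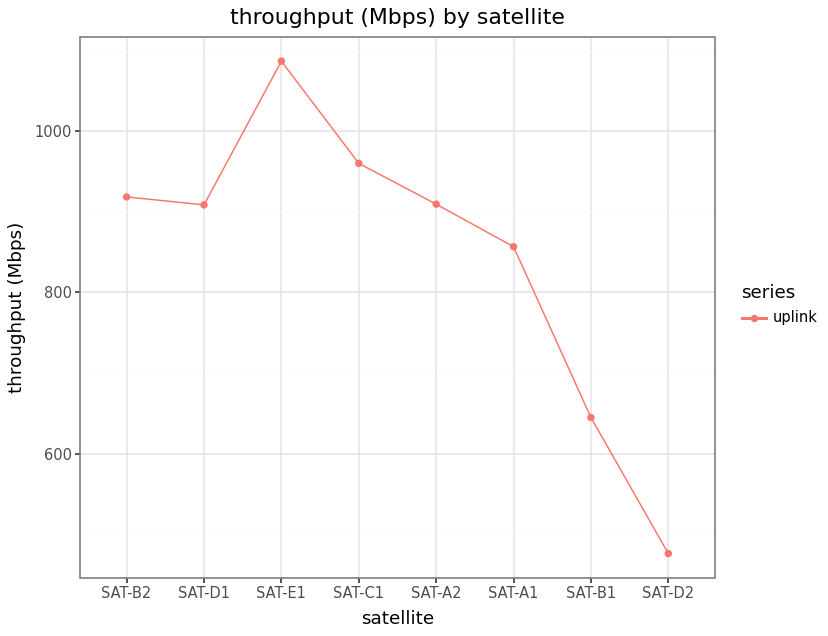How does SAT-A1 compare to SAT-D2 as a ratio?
≈ 1.8×

SAT-A1 ≈ 900, SAT-D2 ≈ 500; 900/500 ≈ 1.8.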